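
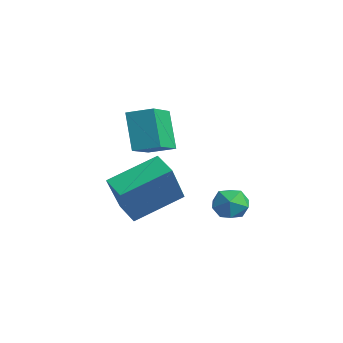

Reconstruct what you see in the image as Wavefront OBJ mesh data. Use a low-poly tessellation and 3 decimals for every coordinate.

v 1.643 3.538 -1.129
v 2.298 3.179 -1.137
v 1.062 2.481 -1.183
v 1.717 2.122 -1.191
v 1.493 2.476 -0.573
v 1.852 3.13 -0.54
v 1.508 2.53 -1.78
v 1.867 3.184 -1.747
v 2.214 2.556 -1.54
v 2.205 2.523 -0.794
v 1.155 3.137 -1.526
v 1.146 3.104 -0.78
v -0.571 0.867 0.767
v -1.348 0.99 2.228
v 0.063 1.603 1.042
v -0.715 1.727 2.503
v 0.375 -0.167 1.357
v -0.403 -0.043 2.818
v 1.008 0.57 1.632
v 0.231 0.693 3.093
v -1.754 0.332 -2.154
v -1.62 2.191 -1.276
v -0.857 0.445 -2.531
v -0.723 2.304 -1.654
v -0.917 -0.544 -0.426
v -0.783 1.315 0.451
v -0.02 -0.431 -0.804
v 0.114 1.428 0.074
f 1 12 6
f 1 6 2
f 1 2 8
f 1 8 11
f 1 11 12
f 2 6 10
f 6 12 5
f 12 11 3
f 11 8 7
f 8 2 9
f 4 10 5
f 4 5 3
f 4 3 7
f 4 7 9
f 4 9 10
f 5 10 6
f 3 5 12
f 7 3 11
f 9 7 8
f 10 9 2
f 14 16 13
f 17 14 13
f 13 16 15
f 15 17 13
f 14 20 16
f 18 14 17
f 18 20 14
f 16 20 15
f 19 17 15
f 15 20 19
f 19 18 17
f 20 18 19
f 22 24 21
f 25 22 21
f 21 24 23
f 23 25 21
f 22 28 24
f 26 22 25
f 26 28 22
f 24 28 23
f 27 25 23
f 23 28 27
f 27 26 25
f 28 26 27



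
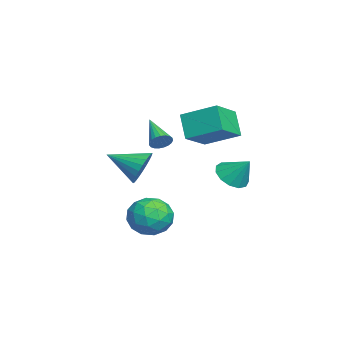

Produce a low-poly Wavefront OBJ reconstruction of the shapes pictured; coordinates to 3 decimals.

v 1.233 -0.709 1.88
v 1.561 -0.924 2.251
v -0.133 -1.271 2.76
v 1.528 -0.718 2.332
v 1.444 -0.509 2.335
v 1.324 -0.336 2.259
v 1.188 -0.226 2.117
v 1.06 -0.201 1.935
v 0.962 -0.263 1.743
v 0.91 -0.402 1.574
v 0.915 -0.595 1.459
v 0.974 -0.807 1.416
v 1.079 -1.002 1.453
v 1.21 -1.147 1.564
v 1.345 -1.216 1.73
v 1.461 -1.197 1.921
v 1.537 -1.094 2.106
v -3.651 -1.767 -1.43
v -3.188 -2.192 -2.22
v -3.969 -3.453 -0.71
v -2.886 -2.143 -1.972
v -2.701 -2.036 -1.641
v -2.66 -1.889 -1.277
v -2.771 -1.723 -0.937
v -3.015 -1.564 -0.672
v -3.356 -1.436 -0.523
v -3.742 -1.358 -0.511
v -4.115 -1.342 -0.639
v -4.416 -1.392 -0.888
v -4.602 -1.498 -1.219
v -4.642 -1.646 -1.582
v -4.532 -1.812 -1.922
v -4.288 -1.971 -2.187
v -3.946 -2.099 -2.337
v -3.56 -2.177 -2.349
v -0.113 -0.552 -3.983
v 0.574 -1.303 -3.456
v -1.574 -1.257 -3.084
v -0.887 -2.008 -2.557
v -0.819 -0.893 -2.302
v 0.083 -0.457 -2.858
v -1.083 -2.103 -3.682
v -0.181 -1.667 -4.238
v -0.026 -2.262 -3.27
v 0.137 -1.514 -2.417
v -1.137 -1.046 -4.123
v -0.974 -0.298 -3.27
v 0.359 -0.865 -3.798
v -1.359 -1.695 -2.742
v -1.319 -1.039 -2.592
v -0.915 -1.48 -2.282
v 0.07 -0.368 -3.447
v 0.474 -0.81 -3.137
v -0.345 -0.569 -2.459
v -1.474 -1.75 -3.403
v -1.07 -2.192 -3.093
v -0.085 -1.08 -4.258
v 0.319 -1.521 -3.948
v -0.655 -1.991 -4.081
v 0.41 -1.87 -3.379
v -0.449 -2.285 -2.851
v -0.564 -2.341 -3.512
v -0.034 -2.084 -3.839
v 0.506 -1.431 -2.878
v -0.353 -1.845 -2.35
v -0.313 -1.19 -2.2
v 0.217 -0.933 -2.526
v 0.153 -1.994 -2.769
v -0.647 -0.715 -4.19
v -1.506 -1.129 -3.662
v -1.217 -1.627 -4.014
v -0.687 -1.37 -4.34
v -0.551 -0.275 -3.689
v -1.41 -0.69 -3.161
v -0.966 -0.476 -2.701
v -0.436 -0.219 -3.028
v -1.153 -0.566 -3.771
v -2.71 1.097 0.425
v -3.554 0.832 1.611
v -2.167 2.742 1.179
v -3.01 2.477 2.366
v -1.31 0.263 1.234
v -2.153 -0.002 2.421
v -0.766 1.908 1.989
v -1.61 1.643 3.175
v -1.538 2.347 -1.059
v -0.884 2.652 -1.614
v -1.022 3.133 -0.021
v -1.278 2.976 -1.664
v -1.755 3.1 -1.521
v -2.162 2.986 -1.232
v -2.372 2.668 -0.888
v -2.316 2.249 -0.598
v -2.013 1.861 -0.455
v -1.56 1.627 -0.503
v -1.099 1.622 -0.728
v -0.777 1.847 -1.058
v -0.697 2.231 -1.388
f 2 1 4
f 2 4 3
f 4 1 5
f 4 5 3
f 5 1 6
f 5 6 3
f 6 1 7
f 6 7 3
f 7 1 8
f 7 8 3
f 8 1 9
f 8 9 3
f 9 1 10
f 9 10 3
f 10 1 11
f 10 11 3
f 11 1 12
f 11 12 3
f 12 1 13
f 12 13 3
f 13 1 14
f 13 14 3
f 14 1 15
f 14 15 3
f 15 1 16
f 15 16 3
f 16 1 17
f 16 17 3
f 17 1 2
f 17 2 3
f 19 18 21
f 19 21 20
f 21 18 22
f 21 22 20
f 22 18 23
f 22 23 20
f 23 18 24
f 23 24 20
f 24 18 25
f 24 25 20
f 25 18 26
f 25 26 20
f 26 18 27
f 26 27 20
f 27 18 28
f 27 28 20
f 28 18 29
f 28 29 20
f 29 18 30
f 29 30 20
f 30 18 31
f 30 31 20
f 31 18 32
f 31 32 20
f 32 18 33
f 32 33 20
f 33 18 34
f 33 34 20
f 34 18 35
f 34 35 20
f 35 18 19
f 35 19 20
f 36 73 52
f 73 47 76
f 52 76 41
f 73 76 52
f 36 52 48
f 52 41 53
f 48 53 37
f 52 53 48
f 36 48 57
f 48 37 58
f 57 58 43
f 48 58 57
f 36 57 69
f 57 43 72
f 69 72 46
f 57 72 69
f 36 69 73
f 69 46 77
f 73 77 47
f 69 77 73
f 37 53 64
f 53 41 67
f 64 67 45
f 53 67 64
f 41 76 54
f 76 47 75
f 54 75 40
f 76 75 54
f 47 77 74
f 77 46 70
f 74 70 38
f 77 70 74
f 46 72 71
f 72 43 59
f 71 59 42
f 72 59 71
f 43 58 63
f 58 37 60
f 63 60 44
f 58 60 63
f 39 65 51
f 65 45 66
f 51 66 40
f 65 66 51
f 39 51 49
f 51 40 50
f 49 50 38
f 51 50 49
f 39 49 56
f 49 38 55
f 56 55 42
f 49 55 56
f 39 56 61
f 56 42 62
f 61 62 44
f 56 62 61
f 39 61 65
f 61 44 68
f 65 68 45
f 61 68 65
f 40 66 54
f 66 45 67
f 54 67 41
f 66 67 54
f 38 50 74
f 50 40 75
f 74 75 47
f 50 75 74
f 42 55 71
f 55 38 70
f 71 70 46
f 55 70 71
f 44 62 63
f 62 42 59
f 63 59 43
f 62 59 63
f 45 68 64
f 68 44 60
f 64 60 37
f 68 60 64
f 79 81 78
f 82 79 78
f 78 81 80
f 80 82 78
f 79 85 81
f 83 79 82
f 83 85 79
f 81 85 80
f 84 82 80
f 80 85 84
f 84 83 82
f 85 83 84
f 87 86 89
f 87 89 88
f 89 86 90
f 89 90 88
f 90 86 91
f 90 91 88
f 91 86 92
f 91 92 88
f 92 86 93
f 92 93 88
f 93 86 94
f 93 94 88
f 94 86 95
f 94 95 88
f 95 86 96
f 95 96 88
f 96 86 97
f 96 97 88
f 97 86 98
f 97 98 88
f 98 86 87
f 98 87 88



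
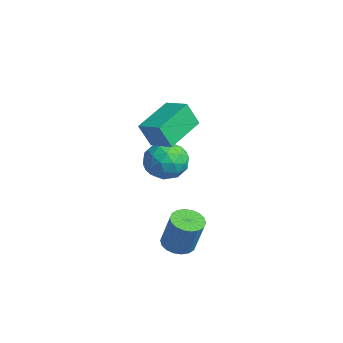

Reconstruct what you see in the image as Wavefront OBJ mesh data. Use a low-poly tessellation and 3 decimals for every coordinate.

v -0.696 -0.22 1.072
v -0.815 -0.721 2.222
v -1.648 1.384 1.673
v -1.767 0.883 2.823
v 0.347 0.277 1.397
v 0.228 -0.224 2.547
v -0.605 1.881 1.998
v -0.724 1.38 3.148
v 1.809 -0.035 -3.4
v 2.319 0.447 -3.636
v 2.9 0.637 -1.996
v 2.391 0.155 -1.76
v 2.061 0.64 -3.567
v 2.642 0.83 -1.928
v 1.754 0.7 -3.465
v 2.335 0.89 -1.826
v 1.457 0.614 -3.35
v 2.038 0.804 -1.711
v 1.231 0.399 -3.245
v 1.812 0.589 -1.605
v 1.119 0.099 -3.171
v 1.7 0.289 -1.531
v 1.144 -0.228 -3.142
v 1.725 -0.038 -1.502
v 1.3 -0.517 -3.164
v 1.881 -0.327 -1.524
v 1.558 -0.71 -3.232
v 2.139 -0.52 -1.593
v 1.865 -0.77 -3.334
v 2.446 -0.58 -1.695
v 2.162 -0.684 -3.449
v 2.743 -0.494 -1.81
v 2.388 -0.469 -3.555
v 2.969 -0.279 -1.915
v 2.5 -0.169 -3.629
v 3.081 0.021 -1.989
v 2.475 0.158 -3.658
v 3.056 0.348 -2.018
v -3.63 1.828 -1.658
v -2.618 2.013 -1.961
v -3.082 0.567 -0.599
v -2.07 0.752 -0.902
v -2.594 1.477 -0.31
v -2.933 2.256 -0.965
v -2.767 0.324 -1.595
v -3.106 1.103 -2.25
v -2.085 1.083 -1.922
v -1.978 1.796 -1.128
v -3.722 0.784 -1.432
v -3.615 1.497 -0.638
v -3.172 2.032 -1.902
v -2.528 0.548 -0.658
v -2.836 0.975 -0.31
v -2.241 1.083 -0.488
v -3.357 2.174 -1.317
v -2.762 2.283 -1.495
v -2.748 1.968 -0.525
v -2.938 0.297 -1.065
v -2.343 0.406 -1.243
v -3.459 1.497 -2.072
v -2.864 1.605 -2.25
v -2.952 0.612 -2.035
v -2.264 1.594 -2.057
v -1.942 0.852 -1.435
v -2.352 0.601 -1.843
v -2.55 1.059 -2.227
v -2.201 2.013 -1.59
v -1.879 1.271 -0.968
v -2.187 1.697 -0.621
v -2.386 2.156 -1.005
v -1.887 1.466 -1.568
v -3.821 1.309 -1.592
v -3.499 0.567 -0.97
v -3.314 0.424 -1.555
v -3.513 0.883 -1.939
v -3.758 1.728 -1.125
v -3.436 0.986 -0.503
v -3.15 1.521 -0.333
v -3.348 1.979 -0.717
v -3.813 1.114 -0.992
f 2 4 1
f 5 2 1
f 1 4 3
f 3 5 1
f 2 8 4
f 6 2 5
f 6 8 2
f 4 8 3
f 7 5 3
f 3 8 7
f 7 6 5
f 8 6 7
f 10 9 13
f 10 13 11
f 11 13 14
f 11 14 12
f 13 9 15
f 13 15 14
f 14 15 16
f 14 16 12
f 15 9 17
f 15 17 16
f 16 17 18
f 16 18 12
f 17 9 19
f 17 19 18
f 18 19 20
f 18 20 12
f 19 9 21
f 19 21 20
f 20 21 22
f 20 22 12
f 21 9 23
f 21 23 22
f 22 23 24
f 22 24 12
f 23 9 25
f 23 25 24
f 24 25 26
f 24 26 12
f 25 9 27
f 25 27 26
f 26 27 28
f 26 28 12
f 27 9 29
f 27 29 28
f 28 29 30
f 28 30 12
f 29 9 31
f 29 31 30
f 30 31 32
f 30 32 12
f 31 9 33
f 31 33 32
f 32 33 34
f 32 34 12
f 33 9 35
f 33 35 34
f 34 35 36
f 34 36 12
f 35 9 37
f 35 37 36
f 36 37 38
f 36 38 12
f 37 9 10
f 37 10 38
f 38 10 11
f 38 11 12
f 39 76 55
f 76 50 79
f 55 79 44
f 76 79 55
f 39 55 51
f 55 44 56
f 51 56 40
f 55 56 51
f 39 51 60
f 51 40 61
f 60 61 46
f 51 61 60
f 39 60 72
f 60 46 75
f 72 75 49
f 60 75 72
f 39 72 76
f 72 49 80
f 76 80 50
f 72 80 76
f 40 56 67
f 56 44 70
f 67 70 48
f 56 70 67
f 44 79 57
f 79 50 78
f 57 78 43
f 79 78 57
f 50 80 77
f 80 49 73
f 77 73 41
f 80 73 77
f 49 75 74
f 75 46 62
f 74 62 45
f 75 62 74
f 46 61 66
f 61 40 63
f 66 63 47
f 61 63 66
f 42 68 54
f 68 48 69
f 54 69 43
f 68 69 54
f 42 54 52
f 54 43 53
f 52 53 41
f 54 53 52
f 42 52 59
f 52 41 58
f 59 58 45
f 52 58 59
f 42 59 64
f 59 45 65
f 64 65 47
f 59 65 64
f 42 64 68
f 64 47 71
f 68 71 48
f 64 71 68
f 43 69 57
f 69 48 70
f 57 70 44
f 69 70 57
f 41 53 77
f 53 43 78
f 77 78 50
f 53 78 77
f 45 58 74
f 58 41 73
f 74 73 49
f 58 73 74
f 47 65 66
f 65 45 62
f 66 62 46
f 65 62 66
f 48 71 67
f 71 47 63
f 67 63 40
f 71 63 67



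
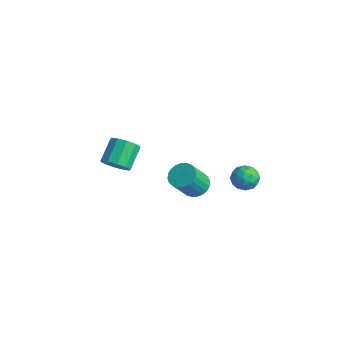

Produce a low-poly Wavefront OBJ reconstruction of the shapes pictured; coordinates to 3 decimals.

v 3.173 1.952 2.783
v 3.574 1.327 2.434
v 2.446 1.093 3.486
v 2.847 0.468 3.137
v 3.236 0.961 3.664
v 3.685 1.492 3.229
v 2.335 0.928 2.691
v 2.784 1.459 2.256
v 3.055 0.694 2.377
v 3.613 0.715 2.978
v 2.407 1.705 2.942
v 2.965 1.726 3.543
v 3.437 1.715 2.547
v 2.583 0.705 3.373
v 2.812 0.995 3.683
v 3.047 0.628 3.478
v 3.503 1.812 3.014
v 3.738 1.445 2.809
v 3.54 1.23 3.532
v 2.282 0.975 3.111
v 2.517 0.608 2.906
v 2.973 1.792 2.442
v 3.208 1.425 2.237
v 2.48 1.19 2.388
v 3.368 0.976 2.308
v 2.941 0.471 2.721
v 2.64 0.741 2.459
v 2.904 1.053 2.203
v 3.695 0.988 2.661
v 3.268 0.483 3.075
v 3.497 0.773 3.384
v 3.761 1.085 3.129
v 3.391 0.616 2.628
v 2.752 1.937 2.845
v 2.325 1.432 3.259
v 2.259 1.335 2.791
v 2.523 1.647 2.536
v 3.079 1.949 3.199
v 2.652 1.444 3.612
v 3.116 1.367 3.717
v 3.38 1.679 3.461
v 2.629 1.804 3.292
v 1.226 -0.616 2.043
v 2.028 -0.499 2.043
v 2.175 -1.507 3.417
v 1.374 -1.624 3.417
v 1.931 -0.262 2.228
v 2.078 -1.269 3.601
v 1.727 -0.078 2.384
v 1.874 -1.086 3.758
v 1.446 0.024 2.489
v 1.593 -0.984 3.863
v 1.132 0.028 2.526
v 1.28 -0.98 3.899
v 0.833 -0.066 2.489
v 0.98 -1.074 3.863
v 0.593 -0.244 2.384
v 0.74 -1.251 3.758
v 0.45 -0.478 2.228
v 0.597 -1.486 3.601
v 0.425 -0.733 2.043
v 0.572 -1.741 3.417
v 0.522 -0.971 1.859
v 0.669 -1.978 3.232
v 0.726 -1.154 1.702
v 0.873 -2.162 3.076
v 1.007 -1.256 1.597
v 1.154 -2.264 2.971
v 1.32 -1.26 1.561
v 1.468 -2.268 2.934
v 1.62 -1.166 1.597
v 1.767 -2.174 2.971
v 1.86 -0.989 1.702
v 2.007 -1.996 3.076
v 2.003 -0.754 1.859
v 2.15 -1.762 3.232
v -3.649 -2.431 1.157
v -2.852 -2.285 1.5
v -3.473 -1.203 2.485
v -4.271 -1.349 2.143
v -2.92 -1.944 1.082
v -3.542 -0.862 2.067
v -3.267 -1.789 0.693
v -3.888 -0.707 1.678
v -3.76 -1.879 0.481
v -4.381 -0.797 1.466
v -4.21 -2.18 0.528
v -4.832 -1.098 1.513
v -4.447 -2.577 0.815
v -5.068 -1.495 1.8
v -4.378 -2.918 1.233
v -5 -1.836 2.218
v -4.032 -3.073 1.622
v -4.653 -1.991 2.607
v -3.539 -2.983 1.834
v -4.16 -1.901 2.819
v -3.088 -2.682 1.787
v -3.71 -1.6 2.772
f 1 38 17
f 38 12 41
f 17 41 6
f 38 41 17
f 1 17 13
f 17 6 18
f 13 18 2
f 17 18 13
f 1 13 22
f 13 2 23
f 22 23 8
f 13 23 22
f 1 22 34
f 22 8 37
f 34 37 11
f 22 37 34
f 1 34 38
f 34 11 42
f 38 42 12
f 34 42 38
f 2 18 29
f 18 6 32
f 29 32 10
f 18 32 29
f 6 41 19
f 41 12 40
f 19 40 5
f 41 40 19
f 12 42 39
f 42 11 35
f 39 35 3
f 42 35 39
f 11 37 36
f 37 8 24
f 36 24 7
f 37 24 36
f 8 23 28
f 23 2 25
f 28 25 9
f 23 25 28
f 4 30 16
f 30 10 31
f 16 31 5
f 30 31 16
f 4 16 14
f 16 5 15
f 14 15 3
f 16 15 14
f 4 14 21
f 14 3 20
f 21 20 7
f 14 20 21
f 4 21 26
f 21 7 27
f 26 27 9
f 21 27 26
f 4 26 30
f 26 9 33
f 30 33 10
f 26 33 30
f 5 31 19
f 31 10 32
f 19 32 6
f 31 32 19
f 3 15 39
f 15 5 40
f 39 40 12
f 15 40 39
f 7 20 36
f 20 3 35
f 36 35 11
f 20 35 36
f 9 27 28
f 27 7 24
f 28 24 8
f 27 24 28
f 10 33 29
f 33 9 25
f 29 25 2
f 33 25 29
f 44 43 47
f 44 47 45
f 45 47 48
f 45 48 46
f 47 43 49
f 47 49 48
f 48 49 50
f 48 50 46
f 49 43 51
f 49 51 50
f 50 51 52
f 50 52 46
f 51 43 53
f 51 53 52
f 52 53 54
f 52 54 46
f 53 43 55
f 53 55 54
f 54 55 56
f 54 56 46
f 55 43 57
f 55 57 56
f 56 57 58
f 56 58 46
f 57 43 59
f 57 59 58
f 58 59 60
f 58 60 46
f 59 43 61
f 59 61 60
f 60 61 62
f 60 62 46
f 61 43 63
f 61 63 62
f 62 63 64
f 62 64 46
f 63 43 65
f 63 65 64
f 64 65 66
f 64 66 46
f 65 43 67
f 65 67 66
f 66 67 68
f 66 68 46
f 67 43 69
f 67 69 68
f 68 69 70
f 68 70 46
f 69 43 71
f 69 71 70
f 70 71 72
f 70 72 46
f 71 43 73
f 71 73 72
f 72 73 74
f 72 74 46
f 73 43 75
f 73 75 74
f 74 75 76
f 74 76 46
f 75 43 44
f 75 44 76
f 76 44 45
f 76 45 46
f 78 77 81
f 78 81 79
f 79 81 82
f 79 82 80
f 81 77 83
f 81 83 82
f 82 83 84
f 82 84 80
f 83 77 85
f 83 85 84
f 84 85 86
f 84 86 80
f 85 77 87
f 85 87 86
f 86 87 88
f 86 88 80
f 87 77 89
f 87 89 88
f 88 89 90
f 88 90 80
f 89 77 91
f 89 91 90
f 90 91 92
f 90 92 80
f 91 77 93
f 91 93 92
f 92 93 94
f 92 94 80
f 93 77 95
f 93 95 94
f 94 95 96
f 94 96 80
f 95 77 97
f 95 97 96
f 96 97 98
f 96 98 80
f 97 77 78
f 97 78 98
f 98 78 79
f 98 79 80



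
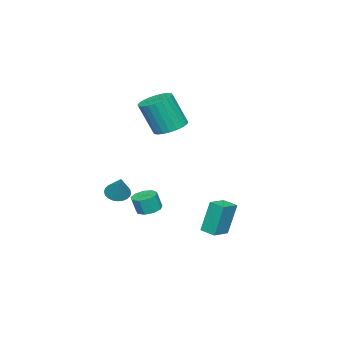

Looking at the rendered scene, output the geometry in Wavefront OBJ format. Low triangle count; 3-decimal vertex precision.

v -1.095 -3.072 -4.32
v -0.653 -2.516 -4.304
v -0.444 -2.712 -3.304
v -0.885 -3.268 -3.32
v -1.102 -2.376 -4.182
v -0.893 -2.571 -3.182
v -1.547 -2.561 -4.125
v -1.338 -2.757 -3.125
v -1.781 -2.986 -4.159
v -1.572 -3.181 -3.16
v -1.693 -3.451 -4.269
v -1.484 -3.646 -3.269
v -1.325 -3.739 -4.402
v -1.116 -3.934 -3.402
v -0.85 -3.715 -4.497
v -0.64 -3.91 -3.497
v -0.489 -3.39 -4.509
v -0.279 -3.586 -3.509
v -0.411 -2.917 -4.433
v -0.202 -3.112 -3.433
v 0.316 1.585 -4.106
v -0.03 1.912 -2.256
v 0.441 2.436 -4.233
v 0.095 2.763 -2.384
v 1.425 1.457 -3.876
v 1.079 1.784 -2.027
v 1.55 2.308 -4.004
v 1.204 2.635 -2.154
v -1.51 -2.022 1.554
v -0.607 -2.228 1.3
v -0.228 -2.925 3.212
v -1.13 -2.718 3.466
v -0.57 -1.876 1.421
v -0.191 -2.572 3.333
v -0.676 -1.546 1.562
v -0.297 -2.242 3.474
v -0.909 -1.288 1.702
v -0.53 -1.984 3.614
v -1.233 -1.142 1.82
v -0.854 -1.838 3.732
v -1.6 -1.13 1.897
v -1.22 -1.826 3.809
v -1.952 -1.254 1.921
v -1.573 -1.95 3.834
v -2.238 -1.494 1.89
v -1.858 -2.19 3.803
v -2.412 -1.815 1.808
v -2.033 -2.512 3.72
v -2.449 -2.168 1.687
v -2.07 -2.864 3.599
v -2.343 -2.498 1.546
v -1.964 -3.194 3.458
v -2.11 -2.756 1.406
v -1.731 -3.452 3.318
v -1.786 -2.902 1.288
v -1.407 -3.598 3.2
v -1.42 -2.914 1.211
v -1.04 -3.61 3.123
v -1.067 -2.79 1.186
v -0.688 -3.486 3.099
v -0.782 -2.55 1.217
v -0.402 -3.246 3.13
v 2.481 -2.684 -1.79
v 2.937 -2.393 -2.185
v 3.159 -2.036 -0.53
v 2.751 -2.21 -2.179
v 2.523 -2.099 -2.113
v 2.289 -2.077 -1.999
v 2.085 -2.148 -1.852
v 1.94 -2.3 -1.696
v 1.878 -2.511 -1.554
v 1.908 -2.748 -1.448
v 2.025 -2.975 -1.394
v 2.212 -3.158 -1.4
v 2.439 -3.269 -1.466
v 2.673 -3.291 -1.58
v 2.878 -3.22 -1.727
v 3.022 -3.068 -1.883
v 3.084 -2.858 -2.025
v 3.054 -2.62 -2.131
f 2 1 5
f 2 5 3
f 3 5 6
f 3 6 4
f 5 1 7
f 5 7 6
f 6 7 8
f 6 8 4
f 7 1 9
f 7 9 8
f 8 9 10
f 8 10 4
f 9 1 11
f 9 11 10
f 10 11 12
f 10 12 4
f 11 1 13
f 11 13 12
f 12 13 14
f 12 14 4
f 13 1 15
f 13 15 14
f 14 15 16
f 14 16 4
f 15 1 17
f 15 17 16
f 16 17 18
f 16 18 4
f 17 1 19
f 17 19 18
f 18 19 20
f 18 20 4
f 19 1 2
f 19 2 20
f 20 2 3
f 20 3 4
f 22 24 21
f 25 22 21
f 21 24 23
f 23 25 21
f 22 28 24
f 26 22 25
f 26 28 22
f 24 28 23
f 27 25 23
f 23 28 27
f 27 26 25
f 28 26 27
f 30 29 33
f 30 33 31
f 31 33 34
f 31 34 32
f 33 29 35
f 33 35 34
f 34 35 36
f 34 36 32
f 35 29 37
f 35 37 36
f 36 37 38
f 36 38 32
f 37 29 39
f 37 39 38
f 38 39 40
f 38 40 32
f 39 29 41
f 39 41 40
f 40 41 42
f 40 42 32
f 41 29 43
f 41 43 42
f 42 43 44
f 42 44 32
f 43 29 45
f 43 45 44
f 44 45 46
f 44 46 32
f 45 29 47
f 45 47 46
f 46 47 48
f 46 48 32
f 47 29 49
f 47 49 48
f 48 49 50
f 48 50 32
f 49 29 51
f 49 51 50
f 50 51 52
f 50 52 32
f 51 29 53
f 51 53 52
f 52 53 54
f 52 54 32
f 53 29 55
f 53 55 54
f 54 55 56
f 54 56 32
f 55 29 57
f 55 57 56
f 56 57 58
f 56 58 32
f 57 29 59
f 57 59 58
f 58 59 60
f 58 60 32
f 59 29 61
f 59 61 60
f 60 61 62
f 60 62 32
f 61 29 30
f 61 30 62
f 62 30 31
f 62 31 32
f 64 63 66
f 64 66 65
f 66 63 67
f 66 67 65
f 67 63 68
f 67 68 65
f 68 63 69
f 68 69 65
f 69 63 70
f 69 70 65
f 70 63 71
f 70 71 65
f 71 63 72
f 71 72 65
f 72 63 73
f 72 73 65
f 73 63 74
f 73 74 65
f 74 63 75
f 74 75 65
f 75 63 76
f 75 76 65
f 76 63 77
f 76 77 65
f 77 63 78
f 77 78 65
f 78 63 79
f 78 79 65
f 79 63 80
f 79 80 65
f 80 63 64
f 80 64 65



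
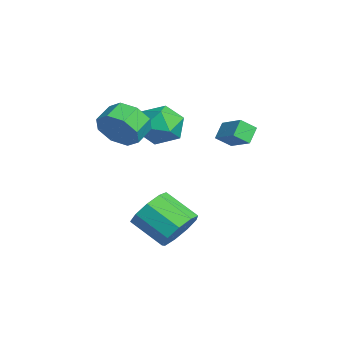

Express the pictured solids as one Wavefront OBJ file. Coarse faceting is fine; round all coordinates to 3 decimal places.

v 2.497 1.886 -0.467
v 2.552 1.198 0.063
v 1.958 2.299 0.124
v 2.013 1.611 0.653
v 3.527 2.409 0.107
v 3.582 1.721 0.636
v 2.988 2.822 0.697
v 3.043 2.134 1.227
v 1.595 -2.648 0.382
v 2.231 -2.471 1.198
v 1.542 -1.816 1.594
v 0.905 -1.992 0.778
v 2.364 -1.964 0.589
v 1.675 -1.309 0.985
v 2.046 -1.857 -0.141
v 1.357 -1.202 0.255
v 1.463 -2.213 -0.565
v 0.774 -1.558 -0.169
v 0.958 -2.824 -0.434
v 0.269 -2.169 -0.038
v 0.825 -3.331 0.175
v 0.136 -2.676 0.571
v 1.143 -3.438 0.905
v 0.454 -2.783 1.301
v 1.726 -3.082 1.329
v 1.037 -2.427 1.725
v 0.463 0.167 -0.798
v 1.138 -0.394 -0.06
v -0.998 -0.806 -0.2
v -0.323 -1.367 0.538
v -0.548 -0.254 0.699
v 0.355 0.347 0.329
v -0.215 -1.547 -0.589
v 0.688 -0.946 -0.959
v 0.719 -1.453 0.069
v 0.513 -0.654 0.864
v -0.373 -0.546 -1.124
v -0.579 0.253 -0.329
v 4.241 -0.568 -4.267
v 4.671 -0.206 -3.368
v 3.649 -1.31 -2.435
v 3.219 -1.672 -3.333
v 4.087 0.188 -3.54
v 3.065 -0.915 -2.607
v 3.576 0.229 -4.053
v 2.554 -0.875 -3.119
v 3.376 -0.104 -4.665
v 2.354 -1.207 -3.732
v 3.58 -0.654 -5.091
v 2.558 -1.757 -4.158
v 4.094 -1.164 -5.131
v 3.072 -2.267 -4.198
v 4.677 -1.395 -4.767
v 3.655 -2.498 -3.834
v 5.055 -1.24 -4.169
v 4.033 -2.343 -3.235
v 5.053 -0.77 -3.616
v 4.031 -1.874 -2.683
f 2 4 1
f 5 2 1
f 1 4 3
f 3 5 1
f 2 8 4
f 6 2 5
f 6 8 2
f 4 8 3
f 7 5 3
f 3 8 7
f 7 6 5
f 8 6 7
f 10 9 13
f 10 13 11
f 11 13 14
f 11 14 12
f 13 9 15
f 13 15 14
f 14 15 16
f 14 16 12
f 15 9 17
f 15 17 16
f 16 17 18
f 16 18 12
f 17 9 19
f 17 19 18
f 18 19 20
f 18 20 12
f 19 9 21
f 19 21 20
f 20 21 22
f 20 22 12
f 21 9 23
f 21 23 22
f 22 23 24
f 22 24 12
f 23 9 25
f 23 25 24
f 24 25 26
f 24 26 12
f 25 9 10
f 25 10 26
f 26 10 11
f 26 11 12
f 27 38 32
f 27 32 28
f 27 28 34
f 27 34 37
f 27 37 38
f 28 32 36
f 32 38 31
f 38 37 29
f 37 34 33
f 34 28 35
f 30 36 31
f 30 31 29
f 30 29 33
f 30 33 35
f 30 35 36
f 31 36 32
f 29 31 38
f 33 29 37
f 35 33 34
f 36 35 28
f 40 39 43
f 40 43 41
f 41 43 44
f 41 44 42
f 43 39 45
f 43 45 44
f 44 45 46
f 44 46 42
f 45 39 47
f 45 47 46
f 46 47 48
f 46 48 42
f 47 39 49
f 47 49 48
f 48 49 50
f 48 50 42
f 49 39 51
f 49 51 50
f 50 51 52
f 50 52 42
f 51 39 53
f 51 53 52
f 52 53 54
f 52 54 42
f 53 39 55
f 53 55 54
f 54 55 56
f 54 56 42
f 55 39 57
f 55 57 56
f 56 57 58
f 56 58 42
f 57 39 40
f 57 40 58
f 58 40 41
f 58 41 42



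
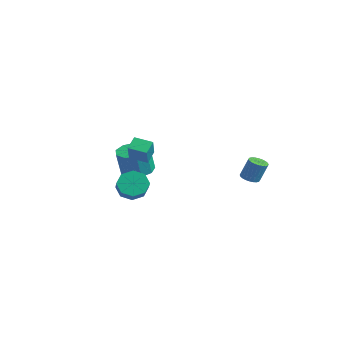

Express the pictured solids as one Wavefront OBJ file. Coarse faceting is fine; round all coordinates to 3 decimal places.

v -1.885 -2.628 -3.883
v -1.452 -2.849 -4.711
v 0.018 -3.513 -3.765
v -0.415 -3.292 -2.937
v -1.292 -2.169 -4.482
v 0.178 -2.833 -3.537
v -1.479 -1.758 -3.903
v -0.009 -2.422 -2.957
v -1.904 -1.857 -3.312
v -0.434 -2.521 -2.366
v -2.318 -2.407 -3.055
v -0.848 -3.071 -2.109
v -2.478 -3.087 -3.283
v -1.008 -3.751 -2.338
v -2.291 -3.498 -3.863
v -0.821 -4.162 -2.917
v -1.866 -3.399 -4.454
v -0.396 -4.063 -3.508
v 3.677 1.988 -2.045
v 3.97 2.468 -2.255
v 4.296 2.832 -0.964
v 4.003 2.352 -0.755
v 3.755 2.555 -2.225
v 4.08 2.919 -0.934
v 3.528 2.556 -2.168
v 3.853 2.92 -0.877
v 3.324 2.47 -2.092
v 3.649 2.834 -0.801
v 3.173 2.311 -2.009
v 3.498 2.675 -0.719
v 3.099 2.103 -1.932
v 3.425 2.467 -0.641
v 3.114 1.877 -1.872
v 3.439 2.241 -0.581
v 3.214 1.668 -1.838
v 3.539 2.032 -0.548
v 3.384 1.508 -1.836
v 3.71 1.872 -0.545
v 3.6 1.421 -1.866
v 3.925 1.785 -0.575
v 3.827 1.42 -1.923
v 4.152 1.784 -0.632
v 4.031 1.506 -1.999
v 4.356 1.87 -0.708
v 4.182 1.665 -2.081
v 4.507 2.029 -0.791
v 4.255 1.873 -2.159
v 4.581 2.237 -0.868
v 4.241 2.099 -2.219
v 4.566 2.463 -0.928
v 4.141 2.308 -2.252
v 4.466 2.672 -0.962
v -0.977 -3.258 -1.113
v -0.141 -3.752 0.017
v -1.403 -2.631 -0.524
v -0.566 -3.124 0.606
v -0.174 -2.476 -1.366
v 0.663 -2.969 -0.236
v -0.599 -1.848 -0.777
v 0.237 -2.342 0.353
v -4.013 -1.191 -3.467
v -3.06 -0.749 -3.468
v -2.855 -1.186 -1.734
v -3.807 -1.629 -1.733
v -3.557 -0.262 -3.286
v -3.352 -0.7 -1.553
v -4.267 -0.211 -3.189
v -4.061 -0.649 -1.455
v -4.858 -0.618 -3.222
v -4.652 -1.056 -1.488
v -5.053 -1.293 -3.369
v -4.848 -1.731 -1.636
v -4.762 -1.921 -3.562
v -4.556 -2.358 -1.829
v -4.12 -2.207 -3.711
v -3.915 -2.645 -1.977
v -3.428 -2.018 -3.745
v -3.222 -2.455 -2.011
v -3.009 -1.442 -3.649
v -2.804 -1.88 -1.915
f 2 1 5
f 2 5 3
f 3 5 6
f 3 6 4
f 5 1 7
f 5 7 6
f 6 7 8
f 6 8 4
f 7 1 9
f 7 9 8
f 8 9 10
f 8 10 4
f 9 1 11
f 9 11 10
f 10 11 12
f 10 12 4
f 11 1 13
f 11 13 12
f 12 13 14
f 12 14 4
f 13 1 15
f 13 15 14
f 14 15 16
f 14 16 4
f 15 1 17
f 15 17 16
f 16 17 18
f 16 18 4
f 17 1 2
f 17 2 18
f 18 2 3
f 18 3 4
f 20 19 23
f 20 23 21
f 21 23 24
f 21 24 22
f 23 19 25
f 23 25 24
f 24 25 26
f 24 26 22
f 25 19 27
f 25 27 26
f 26 27 28
f 26 28 22
f 27 19 29
f 27 29 28
f 28 29 30
f 28 30 22
f 29 19 31
f 29 31 30
f 30 31 32
f 30 32 22
f 31 19 33
f 31 33 32
f 32 33 34
f 32 34 22
f 33 19 35
f 33 35 34
f 34 35 36
f 34 36 22
f 35 19 37
f 35 37 36
f 36 37 38
f 36 38 22
f 37 19 39
f 37 39 38
f 38 39 40
f 38 40 22
f 39 19 41
f 39 41 40
f 40 41 42
f 40 42 22
f 41 19 43
f 41 43 42
f 42 43 44
f 42 44 22
f 43 19 45
f 43 45 44
f 44 45 46
f 44 46 22
f 45 19 47
f 45 47 46
f 46 47 48
f 46 48 22
f 47 19 49
f 47 49 48
f 48 49 50
f 48 50 22
f 49 19 51
f 49 51 50
f 50 51 52
f 50 52 22
f 51 19 20
f 51 20 52
f 52 20 21
f 52 21 22
f 54 56 53
f 57 54 53
f 53 56 55
f 55 57 53
f 54 60 56
f 58 54 57
f 58 60 54
f 56 60 55
f 59 57 55
f 55 60 59
f 59 58 57
f 60 58 59
f 62 61 65
f 62 65 63
f 63 65 66
f 63 66 64
f 65 61 67
f 65 67 66
f 66 67 68
f 66 68 64
f 67 61 69
f 67 69 68
f 68 69 70
f 68 70 64
f 69 61 71
f 69 71 70
f 70 71 72
f 70 72 64
f 71 61 73
f 71 73 72
f 72 73 74
f 72 74 64
f 73 61 75
f 73 75 74
f 74 75 76
f 74 76 64
f 75 61 77
f 75 77 76
f 76 77 78
f 76 78 64
f 77 61 79
f 77 79 78
f 78 79 80
f 78 80 64
f 79 61 62
f 79 62 80
f 80 62 63
f 80 63 64



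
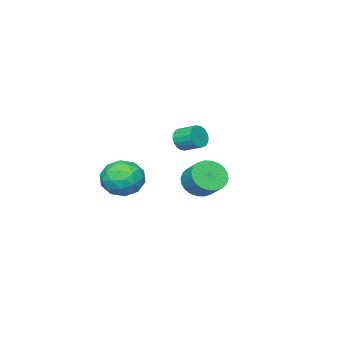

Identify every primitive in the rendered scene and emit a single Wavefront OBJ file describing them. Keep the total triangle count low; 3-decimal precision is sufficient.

v 2.564 0.095 -3.511
v 3.352 0.797 -3.795
v 3.788 -1.117 -3.105
v 4.576 -0.415 -3.389
v 3.975 -0.229 -2.495
v 3.219 0.52 -2.746
v 3.921 -0.84 -4.154
v 3.165 -0.091 -4.405
v 4.191 0.219 -4.193
v 4.225 0.597 -3.167
v 2.915 -0.917 -3.733
v 2.949 -0.539 -2.707
v 2.851 0.552 -3.689
v 4.289 -0.872 -3.211
v 3.936 -0.763 -2.686
v 4.4 -0.35 -2.853
v 2.772 0.389 -3.072
v 3.236 0.802 -3.239
v 3.602 0.199 -2.475
v 3.904 -1.122 -3.661
v 4.368 -0.709 -3.828
v 2.74 0.03 -4.047
v 3.204 0.443 -4.214
v 3.538 -0.519 -4.425
v 3.807 0.625 -4.09
v 4.527 -0.087 -3.851
v 4.142 -0.337 -4.301
v 3.697 0.103 -4.448
v 3.827 0.847 -3.487
v 4.547 0.135 -3.248
v 4.193 0.244 -2.722
v 3.749 0.684 -2.87
v 4.32 0.507 -3.72
v 2.593 -0.455 -3.652
v 3.313 -1.167 -3.413
v 3.391 -1.004 -4.03
v 2.947 -0.564 -4.178
v 2.613 -0.233 -3.049
v 3.333 -0.945 -2.81
v 3.443 -0.423 -2.452
v 2.998 0.017 -2.599
v 2.82 -0.827 -3.18
v -2.179 -2.03 -3.037
v -1.71 -2.145 -2.557
v -1.893 -1.164 -2.144
v -2.361 -1.05 -2.623
v -1.549 -2.021 -2.781
v -1.731 -1.04 -2.368
v -1.512 -1.898 -3.056
v -1.695 -0.917 -2.642
v -1.607 -1.802 -3.326
v -1.79 -0.821 -2.913
v -1.816 -1.751 -3.539
v -1.998 -0.77 -3.126
v -2.096 -1.755 -3.653
v -2.279 -0.774 -3.24
v -2.393 -1.814 -3.645
v -2.576 -0.833 -3.231
v -2.647 -1.916 -3.516
v -2.83 -0.935 -3.103
v -2.809 -2.04 -3.292
v -2.991 -1.059 -2.879
v -2.845 -2.163 -3.018
v -3.028 -1.182 -2.604
v -2.75 -2.259 -2.747
v -2.933 -1.278 -2.334
v -2.542 -2.31 -2.534
v -2.724 -1.329 -2.121
v -2.261 -2.306 -2.42
v -2.444 -1.325 -2.007
v -1.964 -2.247 -2.429
v -2.147 -1.266 -2.015
v 0.596 1.714 -3.98
v 1.101 2.078 -4.645
v 1.368 2.989 -3.944
v 0.864 2.626 -3.28
v 0.783 2.222 -4.712
v 1.051 3.133 -4.011
v 0.438 2.289 -4.668
v 0.705 3.201 -3.967
v 0.116 2.269 -4.518
v 0.383 3.18 -3.818
v -0.133 2.164 -4.287
v 0.135 3.076 -3.587
v -0.27 1.991 -4.01
v -0.003 2.902 -3.309
v -0.276 1.776 -3.727
v -0.008 2.687 -3.027
v -0.149 1.551 -3.484
v 0.119 2.462 -2.783
v 0.092 1.351 -3.316
v 0.359 2.262 -2.615
v 0.409 1.207 -3.249
v 0.677 2.118 -2.548
v 0.755 1.139 -3.293
v 1.022 2.051 -2.592
v 1.077 1.16 -3.442
v 1.344 2.071 -2.742
v 1.325 1.264 -3.673
v 1.593 2.176 -2.973
v 1.463 1.438 -3.951
v 1.73 2.349 -3.25
v 1.468 1.653 -4.233
v 1.736 2.564 -3.533
v 1.341 1.878 -4.477
v 1.609 2.789 -3.776
f 1 38 17
f 38 12 41
f 17 41 6
f 38 41 17
f 1 17 13
f 17 6 18
f 13 18 2
f 17 18 13
f 1 13 22
f 13 2 23
f 22 23 8
f 13 23 22
f 1 22 34
f 22 8 37
f 34 37 11
f 22 37 34
f 1 34 38
f 34 11 42
f 38 42 12
f 34 42 38
f 2 18 29
f 18 6 32
f 29 32 10
f 18 32 29
f 6 41 19
f 41 12 40
f 19 40 5
f 41 40 19
f 12 42 39
f 42 11 35
f 39 35 3
f 42 35 39
f 11 37 36
f 37 8 24
f 36 24 7
f 37 24 36
f 8 23 28
f 23 2 25
f 28 25 9
f 23 25 28
f 4 30 16
f 30 10 31
f 16 31 5
f 30 31 16
f 4 16 14
f 16 5 15
f 14 15 3
f 16 15 14
f 4 14 21
f 14 3 20
f 21 20 7
f 14 20 21
f 4 21 26
f 21 7 27
f 26 27 9
f 21 27 26
f 4 26 30
f 26 9 33
f 30 33 10
f 26 33 30
f 5 31 19
f 31 10 32
f 19 32 6
f 31 32 19
f 3 15 39
f 15 5 40
f 39 40 12
f 15 40 39
f 7 20 36
f 20 3 35
f 36 35 11
f 20 35 36
f 9 27 28
f 27 7 24
f 28 24 8
f 27 24 28
f 10 33 29
f 33 9 25
f 29 25 2
f 33 25 29
f 44 43 47
f 44 47 45
f 45 47 48
f 45 48 46
f 47 43 49
f 47 49 48
f 48 49 50
f 48 50 46
f 49 43 51
f 49 51 50
f 50 51 52
f 50 52 46
f 51 43 53
f 51 53 52
f 52 53 54
f 52 54 46
f 53 43 55
f 53 55 54
f 54 55 56
f 54 56 46
f 55 43 57
f 55 57 56
f 56 57 58
f 56 58 46
f 57 43 59
f 57 59 58
f 58 59 60
f 58 60 46
f 59 43 61
f 59 61 60
f 60 61 62
f 60 62 46
f 61 43 63
f 61 63 62
f 62 63 64
f 62 64 46
f 63 43 65
f 63 65 64
f 64 65 66
f 64 66 46
f 65 43 67
f 65 67 66
f 66 67 68
f 66 68 46
f 67 43 69
f 67 69 68
f 68 69 70
f 68 70 46
f 69 43 71
f 69 71 70
f 70 71 72
f 70 72 46
f 71 43 44
f 71 44 72
f 72 44 45
f 72 45 46
f 74 73 77
f 74 77 75
f 75 77 78
f 75 78 76
f 77 73 79
f 77 79 78
f 78 79 80
f 78 80 76
f 79 73 81
f 79 81 80
f 80 81 82
f 80 82 76
f 81 73 83
f 81 83 82
f 82 83 84
f 82 84 76
f 83 73 85
f 83 85 84
f 84 85 86
f 84 86 76
f 85 73 87
f 85 87 86
f 86 87 88
f 86 88 76
f 87 73 89
f 87 89 88
f 88 89 90
f 88 90 76
f 89 73 91
f 89 91 90
f 90 91 92
f 90 92 76
f 91 73 93
f 91 93 92
f 92 93 94
f 92 94 76
f 93 73 95
f 93 95 94
f 94 95 96
f 94 96 76
f 95 73 97
f 95 97 96
f 96 97 98
f 96 98 76
f 97 73 99
f 97 99 98
f 98 99 100
f 98 100 76
f 99 73 101
f 99 101 100
f 100 101 102
f 100 102 76
f 101 73 103
f 101 103 102
f 102 103 104
f 102 104 76
f 103 73 105
f 103 105 104
f 104 105 106
f 104 106 76
f 105 73 74
f 105 74 106
f 106 74 75
f 106 75 76



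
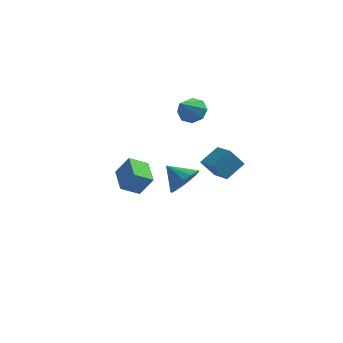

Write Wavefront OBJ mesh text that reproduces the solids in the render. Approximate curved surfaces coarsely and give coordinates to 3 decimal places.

v 1.091 -2.941 0.176
v 1.46 -3.44 1.048
v -0.031 -2.359 0.984
v 1.699 -2.988 1.055
v 1.8 -2.524 0.861
v 1.738 -2.156 0.51
v 1.528 -1.968 0.083
v 1.218 -2.003 -0.323
v 0.879 -2.252 -0.615
v 0.588 -2.659 -0.725
v 0.413 -3.131 -0.629
v 0.393 -3.559 -0.349
v 0.533 -3.845 0.052
v 0.801 -3.924 0.481
v 1.136 -3.778 0.841
v -2.331 2.722 -4.918
v -3.376 2.214 -4.229
v -2.896 4.343 -4.58
v -3.941 3.836 -3.891
v -1.519 2.744 -3.669
v -2.564 2.237 -2.98
v -2.084 4.366 -3.331
v -3.129 3.858 -2.642
v 0.803 2.105 2.755
v 1.671 1.98 3
v 0.257 0.835 4.045
v 1.361 2.485 3.366
v 0.724 2.767 3.374
v 0.134 2.662 3.02
v -0.065 2.23 2.511
v 0.245 1.725 2.145
v 0.882 1.442 2.137
v 1.472 1.548 2.491
v 2.802 -4.934 2.852
v 3.618 -4.071 3.555
v 2 -3.752 2.332
v 2.816 -2.889 3.035
v 3.564 -4.851 1.865
v 4.38 -3.988 2.568
v 2.762 -3.669 1.345
v 3.578 -2.806 2.048
f 2 1 4
f 2 4 3
f 4 1 5
f 4 5 3
f 5 1 6
f 5 6 3
f 6 1 7
f 6 7 3
f 7 1 8
f 7 8 3
f 8 1 9
f 8 9 3
f 9 1 10
f 9 10 3
f 10 1 11
f 10 11 3
f 11 1 12
f 11 12 3
f 12 1 13
f 12 13 3
f 13 1 14
f 13 14 3
f 14 1 15
f 14 15 3
f 15 1 2
f 15 2 3
f 17 19 16
f 20 17 16
f 16 19 18
f 18 20 16
f 17 23 19
f 21 17 20
f 21 23 17
f 19 23 18
f 22 20 18
f 18 23 22
f 22 21 20
f 23 21 22
f 25 24 27
f 25 27 26
f 27 24 28
f 27 28 26
f 28 24 29
f 28 29 26
f 29 24 30
f 29 30 26
f 30 24 31
f 30 31 26
f 31 24 32
f 31 32 26
f 32 24 33
f 32 33 26
f 33 24 25
f 33 25 26
f 35 37 34
f 38 35 34
f 34 37 36
f 36 38 34
f 35 41 37
f 39 35 38
f 39 41 35
f 37 41 36
f 40 38 36
f 36 41 40
f 40 39 38
f 41 39 40



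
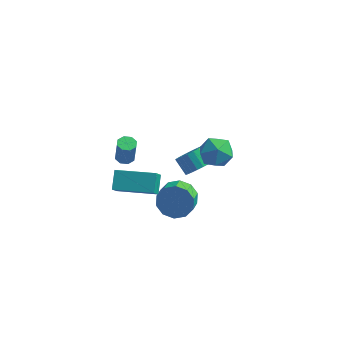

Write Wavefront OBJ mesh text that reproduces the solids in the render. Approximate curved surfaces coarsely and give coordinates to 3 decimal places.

v 2.89 -1.514 2.647
v 3.546 -1.251 2.003
v 3.994 -2.189 3.497
v 4.65 -1.926 2.853
v 4.222 -1.265 3.396
v 3.539 -0.848 2.871
v 4.001 -2.592 2.629
v 3.318 -2.175 2.104
v 4.233 -1.917 1.992
v 4.369 -1.097 2.465
v 3.171 -2.343 3.035
v 3.307 -1.523 3.508
v -1.524 -0.071 -1.147
v -1.208 -0.477 -1.223
v -1.041 -0.595 0.112
v -1.356 -0.189 0.187
v -1.012 -0.131 -1.217
v -0.845 -0.249 0.118
v -1.116 0.251 -1.17
v -0.948 0.132 0.165
v -1.458 0.444 -1.11
v -1.291 0.325 0.225
v -1.839 0.335 -1.072
v -1.672 0.217 0.263
v -2.035 -0.011 -1.078
v -1.868 -0.129 0.257
v -1.932 -0.392 -1.125
v -1.764 -0.511 0.21
v -1.589 -0.585 -1.185
v -1.422 -0.704 0.15
v 1.622 2.397 -3.476
v 2.137 2.227 -2.808
v 1.432 2.653 -2.156
v 0.918 2.823 -2.824
v 2.242 2.534 -2.895
v 1.537 2.959 -2.243
v 2.252 2.82 -3.07
v 1.547 3.245 -2.419
v 2.167 3.042 -3.307
v 1.462 3.467 -2.656
v 1.998 3.165 -3.57
v 1.293 3.59 -2.919
v 1.773 3.172 -3.819
v 1.068 3.597 -3.167
v 1.524 3.06 -4.015
v 0.819 3.486 -3.363
v 1.291 2.848 -4.129
v 0.586 3.273 -3.477
v 1.108 2.567 -4.144
v 0.403 2.993 -3.492
v 1.003 2.261 -4.057
v 0.298 2.686 -3.405
v 0.993 1.975 -3.881
v 0.288 2.4 -3.23
v 1.078 1.753 -3.644
v 0.373 2.178 -2.993
v 1.247 1.63 -3.381
v 0.542 2.055 -2.73
v 1.472 1.623 -3.133
v 0.767 2.048 -2.481
v 1.721 1.734 -2.937
v 1.016 2.16 -2.285
v 1.954 1.947 -2.823
v 1.249 2.372 -2.171
v 1.23 0.216 -3.882
v 1.897 -0.066 -4.57
v 1.998 -0.958 -4.107
v 1.33 -0.676 -3.418
v 2.203 0.208 -4.109
v 2.304 -0.684 -3.646
v 2.138 0.485 -3.56
v 2.238 -0.407 -3.097
v 1.725 0.66 -3.135
v 1.826 -0.232 -2.672
v 1.123 0.665 -2.994
v 1.224 -0.227 -2.531
v 0.562 0.498 -3.193
v 0.663 -0.394 -2.73
v 0.256 0.224 -3.654
v 0.357 -0.668 -3.191
v 0.322 -0.053 -4.203
v 0.422 -0.945 -3.74
v 0.734 -0.228 -4.628
v 0.835 -1.12 -4.165
v 1.336 -0.233 -4.769
v 1.437 -1.125 -4.306
v -0.519 -4.476 1.009
v -0.687 -3.638 1.686
v -0.528 -3.817 0.191
v -0.696 -2.979 0.868
v 1.496 -4.221 1.192
v 1.328 -3.383 1.869
v 1.487 -3.562 0.374
v 1.319 -2.724 1.051
f 1 12 6
f 1 6 2
f 1 2 8
f 1 8 11
f 1 11 12
f 2 6 10
f 6 12 5
f 12 11 3
f 11 8 7
f 8 2 9
f 4 10 5
f 4 5 3
f 4 3 7
f 4 7 9
f 4 9 10
f 5 10 6
f 3 5 12
f 7 3 11
f 9 7 8
f 10 9 2
f 14 13 17
f 14 17 15
f 15 17 18
f 15 18 16
f 17 13 19
f 17 19 18
f 18 19 20
f 18 20 16
f 19 13 21
f 19 21 20
f 20 21 22
f 20 22 16
f 21 13 23
f 21 23 22
f 22 23 24
f 22 24 16
f 23 13 25
f 23 25 24
f 24 25 26
f 24 26 16
f 25 13 27
f 25 27 26
f 26 27 28
f 26 28 16
f 27 13 29
f 27 29 28
f 28 29 30
f 28 30 16
f 29 13 14
f 29 14 30
f 30 14 15
f 30 15 16
f 32 31 35
f 32 35 33
f 33 35 36
f 33 36 34
f 35 31 37
f 35 37 36
f 36 37 38
f 36 38 34
f 37 31 39
f 37 39 38
f 38 39 40
f 38 40 34
f 39 31 41
f 39 41 40
f 40 41 42
f 40 42 34
f 41 31 43
f 41 43 42
f 42 43 44
f 42 44 34
f 43 31 45
f 43 45 44
f 44 45 46
f 44 46 34
f 45 31 47
f 45 47 46
f 46 47 48
f 46 48 34
f 47 31 49
f 47 49 48
f 48 49 50
f 48 50 34
f 49 31 51
f 49 51 50
f 50 51 52
f 50 52 34
f 51 31 53
f 51 53 52
f 52 53 54
f 52 54 34
f 53 31 55
f 53 55 54
f 54 55 56
f 54 56 34
f 55 31 57
f 55 57 56
f 56 57 58
f 56 58 34
f 57 31 59
f 57 59 58
f 58 59 60
f 58 60 34
f 59 31 61
f 59 61 60
f 60 61 62
f 60 62 34
f 61 31 63
f 61 63 62
f 62 63 64
f 62 64 34
f 63 31 32
f 63 32 64
f 64 32 33
f 64 33 34
f 66 65 69
f 66 69 67
f 67 69 70
f 67 70 68
f 69 65 71
f 69 71 70
f 70 71 72
f 70 72 68
f 71 65 73
f 71 73 72
f 72 73 74
f 72 74 68
f 73 65 75
f 73 75 74
f 74 75 76
f 74 76 68
f 75 65 77
f 75 77 76
f 76 77 78
f 76 78 68
f 77 65 79
f 77 79 78
f 78 79 80
f 78 80 68
f 79 65 81
f 79 81 80
f 80 81 82
f 80 82 68
f 81 65 83
f 81 83 82
f 82 83 84
f 82 84 68
f 83 65 85
f 83 85 84
f 84 85 86
f 84 86 68
f 85 65 66
f 85 66 86
f 86 66 67
f 86 67 68
f 88 90 87
f 91 88 87
f 87 90 89
f 89 91 87
f 88 94 90
f 92 88 91
f 92 94 88
f 90 94 89
f 93 91 89
f 89 94 93
f 93 92 91
f 94 92 93



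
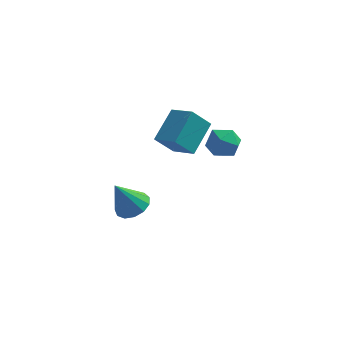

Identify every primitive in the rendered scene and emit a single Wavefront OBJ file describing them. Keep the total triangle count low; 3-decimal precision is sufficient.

v 0.594 -2.028 3.026
v 1.73 -2.872 3.607
v 1.226 -0.425 4.117
v 2.362 -1.268 4.699
v 1.478 -1.612 1.901
v 2.614 -2.455 2.483
v 2.11 -0.008 2.993
v 3.246 -0.852 3.574
v 3.193 -1.512 2.897
v 3.966 -1.085 3.365
v 3.994 -2.915 2.855
v 4.767 -2.488 3.323
v 3.907 -2.637 3.811
v 3.412 -1.77 3.836
v 4.548 -2.23 2.384
v 4.053 -1.363 2.409
v 4.803 -1.529 3.048
v 4.407 -1.781 3.93
v 3.553 -2.219 2.29
v 3.157 -2.471 3.172
v -0.73 -0.857 -3.18
v -0.24 -0.081 -2.782
v -1.55 -1.263 -1.38
v -0.734 0.119 -2.962
v -1.228 0.01 -3.211
v -1.563 -0.374 -3.451
v -1.633 -0.912 -3.605
v -1.417 -1.432 -3.624
v -0.983 -1.769 -3.502
v -0.468 -1.817 -3.278
v -0.036 -1.56 -3.023
v 0.175 -1.079 -2.818
v 0.1 -0.528 -2.728
f 2 4 1
f 5 2 1
f 1 4 3
f 3 5 1
f 2 8 4
f 6 2 5
f 6 8 2
f 4 8 3
f 7 5 3
f 3 8 7
f 7 6 5
f 8 6 7
f 9 20 14
f 9 14 10
f 9 10 16
f 9 16 19
f 9 19 20
f 10 14 18
f 14 20 13
f 20 19 11
f 19 16 15
f 16 10 17
f 12 18 13
f 12 13 11
f 12 11 15
f 12 15 17
f 12 17 18
f 13 18 14
f 11 13 20
f 15 11 19
f 17 15 16
f 18 17 10
f 22 21 24
f 22 24 23
f 24 21 25
f 24 25 23
f 25 21 26
f 25 26 23
f 26 21 27
f 26 27 23
f 27 21 28
f 27 28 23
f 28 21 29
f 28 29 23
f 29 21 30
f 29 30 23
f 30 21 31
f 30 31 23
f 31 21 32
f 31 32 23
f 32 21 33
f 32 33 23
f 33 21 22
f 33 22 23



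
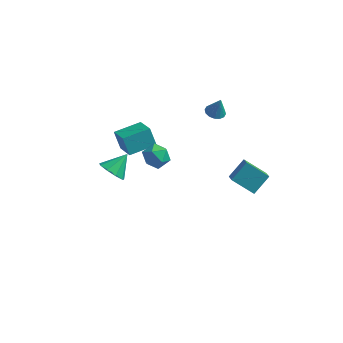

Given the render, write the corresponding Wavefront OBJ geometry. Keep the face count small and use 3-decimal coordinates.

v 4.554 0.941 -2.9
v 3.212 0.905 -1.994
v 4.178 1.647 -3.43
v 2.835 1.611 -2.524
v 5.125 1.909 -2.016
v 3.782 1.873 -1.11
v 4.748 2.615 -2.546
v 3.406 2.579 -1.64
v -0.708 0.851 -0.271
v -0.184 0.175 -0.529
v -1.796 -0.075 -0.051
v -1.272 -0.751 -0.309
v -1.11 -0.329 0.461
v -0.437 0.243 0.326
v -1.543 -0.143 -0.906
v -0.87 0.429 -1.041
v -0.7 -0.44 -0.921
v -0.432 -0.555 -0.076
v -1.548 0.655 -0.504
v -1.28 0.54 0.341
v 1.508 3.032 1.85
v 2.086 2.86 1.706
v 1.812 3.068 3.03
v 2.09 3.181 1.695
v 1.937 3.462 1.726
v 1.67 3.628 1.79
v 1.359 3.634 1.87
v 1.088 3.479 1.944
v 0.93 3.204 1.993
v 0.926 2.883 2.004
v 1.078 2.603 1.973
v 1.346 2.437 1.909
v 1.656 2.431 1.829
v 1.927 2.586 1.755
v -1.919 -4.476 2.511
v -1.216 -4.469 2.034
v -1.361 -3.504 3.349
v -1.596 -4.078 1.833
v -2.128 -3.873 1.95
v -2.562 -3.95 2.329
v -2.695 -4.274 2.793
v -2.466 -4.692 3.125
v -1.981 -5.009 3.17
v -1.467 -5.077 2.906
v -1.165 -4.864 2.458
v -3.709 1.524 -1.942
v -4.216 1.846 -0.858
v -2.505 2.72 -1.735
v -3.012 3.042 -0.65
v -2.728 0.398 -1.15
v -3.235 0.72 -0.065
v -1.524 1.594 -0.942
v -2.031 1.916 0.142
f 2 4 1
f 5 2 1
f 1 4 3
f 3 5 1
f 2 8 4
f 6 2 5
f 6 8 2
f 4 8 3
f 7 5 3
f 3 8 7
f 7 6 5
f 8 6 7
f 9 20 14
f 9 14 10
f 9 10 16
f 9 16 19
f 9 19 20
f 10 14 18
f 14 20 13
f 20 19 11
f 19 16 15
f 16 10 17
f 12 18 13
f 12 13 11
f 12 11 15
f 12 15 17
f 12 17 18
f 13 18 14
f 11 13 20
f 15 11 19
f 17 15 16
f 18 17 10
f 22 21 24
f 22 24 23
f 24 21 25
f 24 25 23
f 25 21 26
f 25 26 23
f 26 21 27
f 26 27 23
f 27 21 28
f 27 28 23
f 28 21 29
f 28 29 23
f 29 21 30
f 29 30 23
f 30 21 31
f 30 31 23
f 31 21 32
f 31 32 23
f 32 21 33
f 32 33 23
f 33 21 34
f 33 34 23
f 34 21 22
f 34 22 23
f 36 35 38
f 36 38 37
f 38 35 39
f 38 39 37
f 39 35 40
f 39 40 37
f 40 35 41
f 40 41 37
f 41 35 42
f 41 42 37
f 42 35 43
f 42 43 37
f 43 35 44
f 43 44 37
f 44 35 45
f 44 45 37
f 45 35 36
f 45 36 37
f 47 49 46
f 50 47 46
f 46 49 48
f 48 50 46
f 47 53 49
f 51 47 50
f 51 53 47
f 49 53 48
f 52 50 48
f 48 53 52
f 52 51 50
f 53 51 52



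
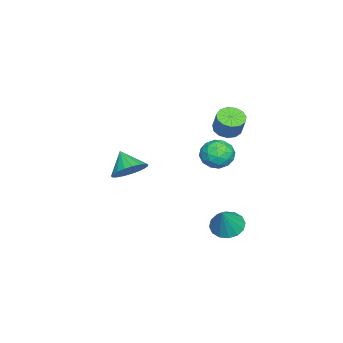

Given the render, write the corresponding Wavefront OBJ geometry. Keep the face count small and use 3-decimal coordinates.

v -0.426 2.325 1.634
v 0.303 2.105 1.146
v -0.623 0.915 1.974
v 0.106 0.695 1.486
v 0.201 1.158 2.257
v 0.323 2.029 2.047
v -0.643 0.991 1.073
v -0.521 1.862 0.863
v 0.169 1.28 0.799
v 0.69 1.384 1.531
v -1.01 1.636 1.589
v -0.489 1.74 2.321
v -0.044 2.338 1.36
v -0.276 0.682 1.76
v -0.22 0.954 2.213
v 0.208 0.825 1.926
v -0.033 2.294 1.889
v 0.396 2.165 1.603
v 0.336 1.609 2.256
v -0.716 0.855 1.517
v -0.287 0.726 1.231
v -0.528 2.195 1.194
v -0.1 2.066 0.907
v -0.656 1.411 0.864
v 0.306 1.724 0.869
v 0.19 0.896 1.07
v -0.25 1.07 0.827
v -0.179 1.582 0.703
v 0.612 1.785 1.3
v 0.496 0.957 1.5
v 0.552 1.229 1.953
v 0.623 1.741 1.829
v 0.533 1.301 1.096
v -0.816 2.063 1.62
v -0.932 1.235 1.82
v -0.943 1.279 1.291
v -0.872 1.791 1.167
v -0.51 2.124 2.05
v -0.626 1.296 2.251
v -0.141 1.438 2.417
v -0.07 1.95 2.293
v -0.853 1.719 2.024
v -1.012 1.846 -3.85
v -0.485 2.489 -4.168
v -0.068 1.794 -2.39
v -0.821 2.71 -3.943
v -1.208 2.7 -3.693
v -1.542 2.461 -3.486
v -1.735 2.057 -3.376
v -1.734 1.597 -3.393
v -1.539 1.203 -3.533
v -1.203 0.982 -3.758
v -0.816 0.992 -4.007
v -0.482 1.231 -4.215
v -0.289 1.635 -4.325
v -0.29 2.095 -4.308
v -1.868 1.583 2.424
v -1.399 1.024 2.395
v -0.984 1.318 3.426
v -1.452 1.877 3.456
v -1.206 1.345 2.226
v -0.791 1.64 3.257
v -1.224 1.742 2.12
v -0.809 2.037 3.151
v -1.446 2.089 2.11
v -1.03 2.383 3.141
v -1.801 2.274 2.2
v -1.386 2.569 3.231
v -2.178 2.24 2.362
v -1.763 2.535 3.393
v -2.456 1.998 2.543
v -2.041 2.292 3.574
v -2.548 1.623 2.687
v -2.132 1.918 3.718
v -2.423 1.236 2.747
v -2.008 1.53 3.778
v -2.122 0.959 2.705
v -1.707 1.253 3.736
v -1.74 0.88 2.574
v -1.325 1.174 3.605
v -2.27 -3.427 -1.567
v -1.656 -3.116 -0.855
v -2.97 -4.133 -0.653
v -1.946 -2.824 -0.852
v -2.292 -2.636 -0.972
v -2.634 -2.585 -1.195
v -2.913 -2.679 -1.482
v -3.081 -2.903 -1.784
v -3.109 -3.218 -2.048
v -2.991 -3.568 -2.229
v -2.749 -3.894 -2.296
v -2.424 -4.14 -2.236
v -2.072 -4.262 -2.061
v -1.755 -4.24 -1.8
v -1.526 -4.077 -1.498
v -1.426 -3.802 -1.209
v -1.472 -3.462 -0.981
f 1 38 17
f 38 12 41
f 17 41 6
f 38 41 17
f 1 17 13
f 17 6 18
f 13 18 2
f 17 18 13
f 1 13 22
f 13 2 23
f 22 23 8
f 13 23 22
f 1 22 34
f 22 8 37
f 34 37 11
f 22 37 34
f 1 34 38
f 34 11 42
f 38 42 12
f 34 42 38
f 2 18 29
f 18 6 32
f 29 32 10
f 18 32 29
f 6 41 19
f 41 12 40
f 19 40 5
f 41 40 19
f 12 42 39
f 42 11 35
f 39 35 3
f 42 35 39
f 11 37 36
f 37 8 24
f 36 24 7
f 37 24 36
f 8 23 28
f 23 2 25
f 28 25 9
f 23 25 28
f 4 30 16
f 30 10 31
f 16 31 5
f 30 31 16
f 4 16 14
f 16 5 15
f 14 15 3
f 16 15 14
f 4 14 21
f 14 3 20
f 21 20 7
f 14 20 21
f 4 21 26
f 21 7 27
f 26 27 9
f 21 27 26
f 4 26 30
f 26 9 33
f 30 33 10
f 26 33 30
f 5 31 19
f 31 10 32
f 19 32 6
f 31 32 19
f 3 15 39
f 15 5 40
f 39 40 12
f 15 40 39
f 7 20 36
f 20 3 35
f 36 35 11
f 20 35 36
f 9 27 28
f 27 7 24
f 28 24 8
f 27 24 28
f 10 33 29
f 33 9 25
f 29 25 2
f 33 25 29
f 44 43 46
f 44 46 45
f 46 43 47
f 46 47 45
f 47 43 48
f 47 48 45
f 48 43 49
f 48 49 45
f 49 43 50
f 49 50 45
f 50 43 51
f 50 51 45
f 51 43 52
f 51 52 45
f 52 43 53
f 52 53 45
f 53 43 54
f 53 54 45
f 54 43 55
f 54 55 45
f 55 43 56
f 55 56 45
f 56 43 44
f 56 44 45
f 58 57 61
f 58 61 59
f 59 61 62
f 59 62 60
f 61 57 63
f 61 63 62
f 62 63 64
f 62 64 60
f 63 57 65
f 63 65 64
f 64 65 66
f 64 66 60
f 65 57 67
f 65 67 66
f 66 67 68
f 66 68 60
f 67 57 69
f 67 69 68
f 68 69 70
f 68 70 60
f 69 57 71
f 69 71 70
f 70 71 72
f 70 72 60
f 71 57 73
f 71 73 72
f 72 73 74
f 72 74 60
f 73 57 75
f 73 75 74
f 74 75 76
f 74 76 60
f 75 57 77
f 75 77 76
f 76 77 78
f 76 78 60
f 77 57 79
f 77 79 78
f 78 79 80
f 78 80 60
f 79 57 58
f 79 58 80
f 80 58 59
f 80 59 60
f 82 81 84
f 82 84 83
f 84 81 85
f 84 85 83
f 85 81 86
f 85 86 83
f 86 81 87
f 86 87 83
f 87 81 88
f 87 88 83
f 88 81 89
f 88 89 83
f 89 81 90
f 89 90 83
f 90 81 91
f 90 91 83
f 91 81 92
f 91 92 83
f 92 81 93
f 92 93 83
f 93 81 94
f 93 94 83
f 94 81 95
f 94 95 83
f 95 81 96
f 95 96 83
f 96 81 97
f 96 97 83
f 97 81 82
f 97 82 83



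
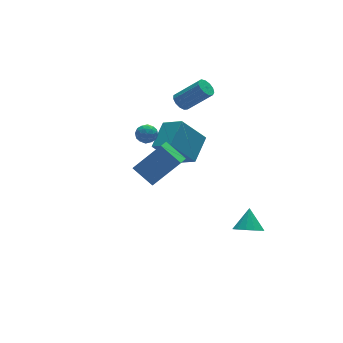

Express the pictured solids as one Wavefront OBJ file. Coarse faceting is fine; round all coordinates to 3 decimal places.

v 2.495 -3.748 -4.224
v 2.968 -4.454 -3.929
v 3.005 -2.952 -3.136
v 3.269 -4.205 -4.252
v 3.325 -3.811 -4.566
v 3.117 -3.397 -4.772
v 2.712 -3.094 -4.803
v 2.238 -2.998 -4.651
v 1.845 -3.141 -4.363
v 1.659 -3.476 -4.03
v 1.739 -3.897 -3.76
v 2.058 -4.271 -3.636
v 2.517 -4.479 -3.699
v 0.232 1.289 0.297
v 1.541 2.46 1.099
v -0.368 2.477 -0.457
v 0.94 3.648 0.344
v 1.6 0.912 -1.384
v 2.908 2.083 -0.583
v 0.999 2.1 -2.139
v 2.308 3.271 -1.337
v -4.074 -2.776 2.926
v -2.595 -3.156 4.495
v -3.354 -1.977 2.44
v -1.875 -2.357 4.01
v -3.445 -3.863 2.07
v -1.966 -4.243 3.64
v -2.725 -3.064 1.585
v -1.246 -3.444 3.154
v -2.649 -0.282 3.085
v -2.404 0.072 3.588
v -1.696 -0.752 2.952
v -1.451 -0.398 3.455
v -1.898 -0.872 3.571
v -2.488 -0.582 3.653
v -1.612 -0.098 2.887
v -2.202 0.192 2.969
v -1.763 0.186 3.466
v -1.94 -0.293 3.889
v -2.16 -0.387 2.651
v -2.337 -0.866 3.074
v -2.611 -0.063 3.349
v -1.489 -0.617 3.191
v -1.753 -0.895 3.26
v -1.609 -0.687 3.555
v -2.66 -0.448 3.387
v -2.516 -0.24 3.682
v -2.218 -0.795 3.672
v -1.584 -0.44 2.858
v -1.44 -0.232 3.153
v -2.491 0.007 2.985
v -2.347 0.215 3.28
v -1.882 0.115 2.868
v -2.09 0.211 3.572
v -1.529 -0.065 3.494
v -1.624 0.111 3.16
v -1.971 0.282 3.208
v -2.194 -0.07 3.821
v -1.633 -0.346 3.742
v -1.896 -0.625 3.81
v -2.243 -0.454 3.859
v -1.817 -0.003 3.749
v -2.467 -0.334 2.798
v -1.906 -0.61 2.719
v -1.857 -0.226 2.681
v -2.204 -0.055 2.73
v -2.571 -0.615 3.046
v -2.01 -0.891 2.968
v -2.129 -0.962 3.332
v -2.476 -0.791 3.38
v -2.283 -0.677 2.791
v 1.787 3.046 2.305
v 2.301 3.205 1.959
v 3.488 2.393 3.349
v 2.973 2.234 3.695
v 2.236 3.484 2.178
v 3.422 2.672 3.568
v 2.028 3.624 2.437
v 3.214 2.812 3.827
v 1.743 3.58 2.654
v 2.929 2.769 4.045
v 1.472 3.367 2.76
v 2.659 2.555 4.151
v 1.302 3.052 2.722
v 2.488 2.24 4.113
v 1.285 2.735 2.551
v 2.471 1.923 3.942
v 1.428 2.516 2.302
v 2.614 1.705 3.693
v 1.684 2.466 2.054
v 2.87 1.654 3.445
v 1.974 2.6 1.885
v 3.16 1.788 3.276
v 2.204 2.875 1.85
v 3.39 2.064 3.24
f 2 1 4
f 2 4 3
f 4 1 5
f 4 5 3
f 5 1 6
f 5 6 3
f 6 1 7
f 6 7 3
f 7 1 8
f 7 8 3
f 8 1 9
f 8 9 3
f 9 1 10
f 9 10 3
f 10 1 11
f 10 11 3
f 11 1 12
f 11 12 3
f 12 1 13
f 12 13 3
f 13 1 2
f 13 2 3
f 15 17 14
f 18 15 14
f 14 17 16
f 16 18 14
f 15 21 17
f 19 15 18
f 19 21 15
f 17 21 16
f 20 18 16
f 16 21 20
f 20 19 18
f 21 19 20
f 23 25 22
f 26 23 22
f 22 25 24
f 24 26 22
f 23 29 25
f 27 23 26
f 27 29 23
f 25 29 24
f 28 26 24
f 24 29 28
f 28 27 26
f 29 27 28
f 30 67 46
f 67 41 70
f 46 70 35
f 67 70 46
f 30 46 42
f 46 35 47
f 42 47 31
f 46 47 42
f 30 42 51
f 42 31 52
f 51 52 37
f 42 52 51
f 30 51 63
f 51 37 66
f 63 66 40
f 51 66 63
f 30 63 67
f 63 40 71
f 67 71 41
f 63 71 67
f 31 47 58
f 47 35 61
f 58 61 39
f 47 61 58
f 35 70 48
f 70 41 69
f 48 69 34
f 70 69 48
f 41 71 68
f 71 40 64
f 68 64 32
f 71 64 68
f 40 66 65
f 66 37 53
f 65 53 36
f 66 53 65
f 37 52 57
f 52 31 54
f 57 54 38
f 52 54 57
f 33 59 45
f 59 39 60
f 45 60 34
f 59 60 45
f 33 45 43
f 45 34 44
f 43 44 32
f 45 44 43
f 33 43 50
f 43 32 49
f 50 49 36
f 43 49 50
f 33 50 55
f 50 36 56
f 55 56 38
f 50 56 55
f 33 55 59
f 55 38 62
f 59 62 39
f 55 62 59
f 34 60 48
f 60 39 61
f 48 61 35
f 60 61 48
f 32 44 68
f 44 34 69
f 68 69 41
f 44 69 68
f 36 49 65
f 49 32 64
f 65 64 40
f 49 64 65
f 38 56 57
f 56 36 53
f 57 53 37
f 56 53 57
f 39 62 58
f 62 38 54
f 58 54 31
f 62 54 58
f 73 72 76
f 73 76 74
f 74 76 77
f 74 77 75
f 76 72 78
f 76 78 77
f 77 78 79
f 77 79 75
f 78 72 80
f 78 80 79
f 79 80 81
f 79 81 75
f 80 72 82
f 80 82 81
f 81 82 83
f 81 83 75
f 82 72 84
f 82 84 83
f 83 84 85
f 83 85 75
f 84 72 86
f 84 86 85
f 85 86 87
f 85 87 75
f 86 72 88
f 86 88 87
f 87 88 89
f 87 89 75
f 88 72 90
f 88 90 89
f 89 90 91
f 89 91 75
f 90 72 92
f 90 92 91
f 91 92 93
f 91 93 75
f 92 72 94
f 92 94 93
f 93 94 95
f 93 95 75
f 94 72 73
f 94 73 95
f 95 73 74
f 95 74 75



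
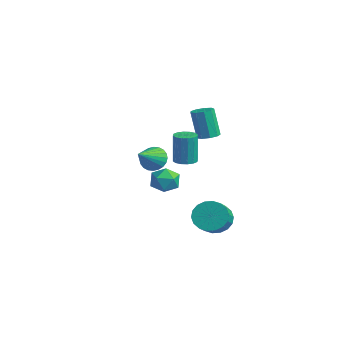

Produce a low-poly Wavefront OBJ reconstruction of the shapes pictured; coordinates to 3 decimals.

v 3.335 0.129 -3.784
v 3.972 0.983 -3.609
v 4.942 0.086 -2.76
v 4.305 -0.769 -2.936
v 3.665 1.001 -3.24
v 4.635 0.104 -2.391
v 3.293 0.846 -2.978
v 4.263 -0.051 -2.129
v 2.929 0.549 -2.876
v 3.899 -0.348 -2.027
v 2.646 0.169 -2.954
v 3.615 -0.728 -2.105
v 2.499 -0.219 -3.197
v 3.468 -1.117 -2.348
v 2.517 -0.539 -3.555
v 3.487 -1.436 -2.707
v 2.698 -0.726 -3.96
v 3.668 -1.623 -3.111
v 3.005 -0.744 -4.329
v 3.975 -1.641 -3.48
v 3.377 -0.589 -4.591
v 4.347 -1.486 -3.742
v 3.741 -0.292 -4.693
v 4.711 -1.189 -3.844
v 4.025 0.088 -4.615
v 4.994 -0.809 -3.766
v 4.172 0.477 -4.372
v 5.141 -0.421 -3.523
v 4.153 0.796 -4.013
v 5.123 -0.101 -3.165
v 3.492 -1.903 1.356
v 4.023 -1.448 1.368
v 3.939 -1.401 3.316
v 3.408 -1.857 3.304
v 3.724 -1.243 1.35
v 3.641 -1.197 3.298
v 3.363 -1.215 1.334
v 3.28 -1.169 3.282
v 3.037 -1.372 1.324
v 2.953 -1.326 3.272
v 2.832 -1.671 1.322
v 2.749 -1.625 3.27
v 2.804 -2.032 1.33
v 2.721 -1.986 3.277
v 2.961 -2.359 1.344
v 2.877 -2.312 3.292
v 3.259 -2.563 1.362
v 3.176 -2.517 3.31
v 3.62 -2.591 1.378
v 3.537 -2.545 3.326
v 3.947 -2.434 1.388
v 3.863 -2.388 3.336
v 4.151 -2.135 1.39
v 4.068 -2.089 3.338
v 4.179 -1.774 1.383
v 4.096 -1.728 3.33
v -0.681 1.988 0.874
v -0.025 2.22 1.06
v -0.523 2.065 3.012
v -1.179 1.832 2.826
v -0.332 2.602 1.012
v -0.83 2.447 2.964
v -0.803 2.697 0.9
v -1.301 2.542 2.851
v -1.216 2.459 0.775
v -1.714 2.304 2.727
v -1.379 2.001 0.697
v -1.877 1.846 2.649
v -1.215 1.537 0.702
v -1.713 1.381 2.654
v -0.802 1.283 0.787
v -1.3 1.128 2.739
v -0.332 1.359 0.913
v -0.83 1.204 2.865
v -0.025 1.729 1.021
v -0.523 1.574 2.973
v -4.007 1.482 -4.201
v -3.45 1.591 -3.328
v -3.85 -0.191 -4.092
v -3.293 -0.082 -3.219
v -4.309 0.147 -3.22
v -4.405 1.181 -3.288
v -2.895 0.219 -4.132
v -2.991 1.253 -4.2
v -2.762 0.811 -3.286
v -3.636 0.766 -2.722
v -3.664 0.634 -4.698
v -4.538 0.589 -4.134
v 1.265 -2.713 0.796
v 2.042 -2.519 0.431
v 2.095 -4.147 1.804
v 2.048 -2.32 0.711
v 1.934 -2.18 1.003
v 1.719 -2.121 1.264
v 1.434 -2.153 1.453
v 1.124 -2.269 1.543
v 0.835 -2.454 1.518
v 0.612 -2.677 1.384
v 0.488 -2.906 1.16
v 0.482 -3.106 0.881
v 0.596 -3.245 0.589
v 0.812 -3.304 0.328
v 1.096 -3.273 0.138
v 1.406 -3.156 0.049
v 1.695 -2.972 0.073
v 1.918 -2.748 0.207
f 2 1 5
f 2 5 3
f 3 5 6
f 3 6 4
f 5 1 7
f 5 7 6
f 6 7 8
f 6 8 4
f 7 1 9
f 7 9 8
f 8 9 10
f 8 10 4
f 9 1 11
f 9 11 10
f 10 11 12
f 10 12 4
f 11 1 13
f 11 13 12
f 12 13 14
f 12 14 4
f 13 1 15
f 13 15 14
f 14 15 16
f 14 16 4
f 15 1 17
f 15 17 16
f 16 17 18
f 16 18 4
f 17 1 19
f 17 19 18
f 18 19 20
f 18 20 4
f 19 1 21
f 19 21 20
f 20 21 22
f 20 22 4
f 21 1 23
f 21 23 22
f 22 23 24
f 22 24 4
f 23 1 25
f 23 25 24
f 24 25 26
f 24 26 4
f 25 1 27
f 25 27 26
f 26 27 28
f 26 28 4
f 27 1 29
f 27 29 28
f 28 29 30
f 28 30 4
f 29 1 2
f 29 2 30
f 30 2 3
f 30 3 4
f 32 31 35
f 32 35 33
f 33 35 36
f 33 36 34
f 35 31 37
f 35 37 36
f 36 37 38
f 36 38 34
f 37 31 39
f 37 39 38
f 38 39 40
f 38 40 34
f 39 31 41
f 39 41 40
f 40 41 42
f 40 42 34
f 41 31 43
f 41 43 42
f 42 43 44
f 42 44 34
f 43 31 45
f 43 45 44
f 44 45 46
f 44 46 34
f 45 31 47
f 45 47 46
f 46 47 48
f 46 48 34
f 47 31 49
f 47 49 48
f 48 49 50
f 48 50 34
f 49 31 51
f 49 51 50
f 50 51 52
f 50 52 34
f 51 31 53
f 51 53 52
f 52 53 54
f 52 54 34
f 53 31 55
f 53 55 54
f 54 55 56
f 54 56 34
f 55 31 32
f 55 32 56
f 56 32 33
f 56 33 34
f 58 57 61
f 58 61 59
f 59 61 62
f 59 62 60
f 61 57 63
f 61 63 62
f 62 63 64
f 62 64 60
f 63 57 65
f 63 65 64
f 64 65 66
f 64 66 60
f 65 57 67
f 65 67 66
f 66 67 68
f 66 68 60
f 67 57 69
f 67 69 68
f 68 69 70
f 68 70 60
f 69 57 71
f 69 71 70
f 70 71 72
f 70 72 60
f 71 57 73
f 71 73 72
f 72 73 74
f 72 74 60
f 73 57 75
f 73 75 74
f 74 75 76
f 74 76 60
f 75 57 58
f 75 58 76
f 76 58 59
f 76 59 60
f 77 88 82
f 77 82 78
f 77 78 84
f 77 84 87
f 77 87 88
f 78 82 86
f 82 88 81
f 88 87 79
f 87 84 83
f 84 78 85
f 80 86 81
f 80 81 79
f 80 79 83
f 80 83 85
f 80 85 86
f 81 86 82
f 79 81 88
f 83 79 87
f 85 83 84
f 86 85 78
f 90 89 92
f 90 92 91
f 92 89 93
f 92 93 91
f 93 89 94
f 93 94 91
f 94 89 95
f 94 95 91
f 95 89 96
f 95 96 91
f 96 89 97
f 96 97 91
f 97 89 98
f 97 98 91
f 98 89 99
f 98 99 91
f 99 89 100
f 99 100 91
f 100 89 101
f 100 101 91
f 101 89 102
f 101 102 91
f 102 89 103
f 102 103 91
f 103 89 104
f 103 104 91
f 104 89 105
f 104 105 91
f 105 89 106
f 105 106 91
f 106 89 90
f 106 90 91



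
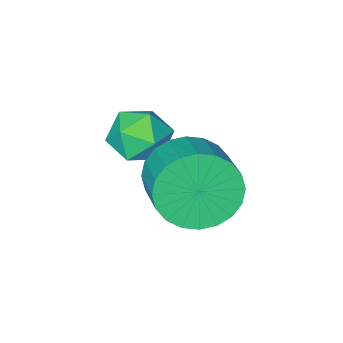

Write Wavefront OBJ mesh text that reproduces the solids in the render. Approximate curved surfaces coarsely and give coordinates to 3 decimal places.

v -1.101 -2.762 -2.692
v -0.583 -2.588 -3.481
v -0.121 -1.405 -2.917
v -0.639 -1.578 -2.128
v -0.906 -2.421 -3.568
v -0.444 -1.237 -3.004
v -1.259 -2.305 -3.521
v -0.797 -1.121 -2.957
v -1.589 -2.259 -3.348
v -1.126 -1.075 -2.785
v -1.843 -2.289 -3.076
v -1.381 -1.106 -2.512
v -1.985 -2.391 -2.744
v -1.523 -1.208 -2.181
v -1.993 -2.55 -2.405
v -1.53 -1.367 -1.841
v -1.864 -2.741 -2.11
v -1.402 -1.558 -1.546
v -1.619 -2.935 -1.903
v -1.157 -1.752 -1.339
v -1.296 -3.103 -1.816
v -0.834 -1.919 -1.252
v -0.943 -3.219 -1.863
v -0.481 -2.035 -1.299
v -0.614 -3.265 -2.035
v -0.151 -2.081 -1.472
v -0.359 -3.234 -2.308
v 0.103 -2.051 -1.744
v -0.217 -3.132 -2.639
v 0.245 -1.949 -2.076
v -0.21 -2.973 -2.979
v 0.253 -1.79 -2.415
v -0.338 -2.782 -3.274
v 0.124 -1.599 -2.71
v -1.267 -3.517 -1.92
v -0.804 -3.32 -2.514
v -0.456 -4.42 -1.586
v 0.007 -4.223 -2.18
v -0.077 -3.74 -1.576
v -0.578 -3.182 -1.782
v -0.682 -4.558 -2.318
v -1.183 -4 -2.524
v -0.442 -3.964 -2.76
v -0.069 -3.458 -2.301
v -1.191 -4.282 -1.799
v -0.818 -3.776 -1.34
f 2 1 5
f 2 5 3
f 3 5 6
f 3 6 4
f 5 1 7
f 5 7 6
f 6 7 8
f 6 8 4
f 7 1 9
f 7 9 8
f 8 9 10
f 8 10 4
f 9 1 11
f 9 11 10
f 10 11 12
f 10 12 4
f 11 1 13
f 11 13 12
f 12 13 14
f 12 14 4
f 13 1 15
f 13 15 14
f 14 15 16
f 14 16 4
f 15 1 17
f 15 17 16
f 16 17 18
f 16 18 4
f 17 1 19
f 17 19 18
f 18 19 20
f 18 20 4
f 19 1 21
f 19 21 20
f 20 21 22
f 20 22 4
f 21 1 23
f 21 23 22
f 22 23 24
f 22 24 4
f 23 1 25
f 23 25 24
f 24 25 26
f 24 26 4
f 25 1 27
f 25 27 26
f 26 27 28
f 26 28 4
f 27 1 29
f 27 29 28
f 28 29 30
f 28 30 4
f 29 1 31
f 29 31 30
f 30 31 32
f 30 32 4
f 31 1 33
f 31 33 32
f 32 33 34
f 32 34 4
f 33 1 2
f 33 2 34
f 34 2 3
f 34 3 4
f 35 46 40
f 35 40 36
f 35 36 42
f 35 42 45
f 35 45 46
f 36 40 44
f 40 46 39
f 46 45 37
f 45 42 41
f 42 36 43
f 38 44 39
f 38 39 37
f 38 37 41
f 38 41 43
f 38 43 44
f 39 44 40
f 37 39 46
f 41 37 45
f 43 41 42
f 44 43 36



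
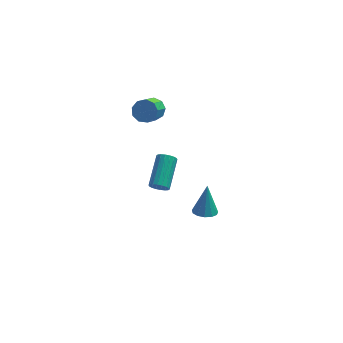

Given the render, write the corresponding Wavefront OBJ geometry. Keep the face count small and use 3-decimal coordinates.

v 1.381 1.307 -4.6
v 1.988 1.711 -4.812
v 1.539 2.013 -2.8
v 1.647 1.961 -4.88
v 1.221 2.003 -4.859
v 0.846 1.824 -4.756
v 0.641 1.48 -4.603
v 0.671 1.082 -4.449
v 0.926 0.755 -4.343
v 1.326 0.603 -4.319
v 1.743 0.674 -4.383
v 2.045 0.947 -4.517
v 2.137 1.333 -4.677
v -1.525 3.848 2.86
v -0.944 3.418 2.626
v -1.414 2.162 3.766
v -1.995 2.592 4
v -0.793 3.72 3.021
v -1.263 2.464 4.161
v -0.985 4.082 3.341
v -1.455 2.827 4.481
v -1.43 4.335 3.436
v -1.9 3.079 4.576
v -1.919 4.359 3.261
v -2.389 3.104 4.401
v -2.223 4.145 2.899
v -2.694 2.889 4.039
v -2.201 3.791 2.518
v -2.672 2.535 3.658
v -1.863 3.464 2.298
v -2.333 2.208 3.438
v -1.366 3.317 2.34
v -1.836 2.061 3.48
v -1.304 -1.259 0.915
v -0.984 -1.109 0.443
v -0.496 0.649 1.333
v -0.816 0.499 1.805
v -1.222 -1.013 0.385
v -0.734 0.745 1.275
v -1.476 -0.967 0.432
v -0.988 0.791 1.322
v -1.696 -0.978 0.575
v -1.208 0.78 1.465
v -1.838 -1.045 0.785
v -1.35 0.713 1.675
v -1.875 -1.154 1.021
v -1.387 0.604 1.911
v -1.798 -1.284 1.236
v -1.31 0.474 2.126
v -1.624 -1.409 1.387
v -1.136 0.349 2.277
v -1.386 -1.505 1.445
v -0.898 0.253 2.335
v -1.132 -1.551 1.398
v -0.644 0.207 2.288
v -0.912 -1.54 1.255
v -0.424 0.218 2.145
v -0.77 -1.473 1.045
v -0.282 0.285 1.935
v -0.733 -1.364 0.809
v -0.245 0.394 1.699
v -0.81 -1.234 0.594
v -0.322 0.524 1.484
f 2 1 4
f 2 4 3
f 4 1 5
f 4 5 3
f 5 1 6
f 5 6 3
f 6 1 7
f 6 7 3
f 7 1 8
f 7 8 3
f 8 1 9
f 8 9 3
f 9 1 10
f 9 10 3
f 10 1 11
f 10 11 3
f 11 1 12
f 11 12 3
f 12 1 13
f 12 13 3
f 13 1 2
f 13 2 3
f 15 14 18
f 15 18 16
f 16 18 19
f 16 19 17
f 18 14 20
f 18 20 19
f 19 20 21
f 19 21 17
f 20 14 22
f 20 22 21
f 21 22 23
f 21 23 17
f 22 14 24
f 22 24 23
f 23 24 25
f 23 25 17
f 24 14 26
f 24 26 25
f 25 26 27
f 25 27 17
f 26 14 28
f 26 28 27
f 27 28 29
f 27 29 17
f 28 14 30
f 28 30 29
f 29 30 31
f 29 31 17
f 30 14 32
f 30 32 31
f 31 32 33
f 31 33 17
f 32 14 15
f 32 15 33
f 33 15 16
f 33 16 17
f 35 34 38
f 35 38 36
f 36 38 39
f 36 39 37
f 38 34 40
f 38 40 39
f 39 40 41
f 39 41 37
f 40 34 42
f 40 42 41
f 41 42 43
f 41 43 37
f 42 34 44
f 42 44 43
f 43 44 45
f 43 45 37
f 44 34 46
f 44 46 45
f 45 46 47
f 45 47 37
f 46 34 48
f 46 48 47
f 47 48 49
f 47 49 37
f 48 34 50
f 48 50 49
f 49 50 51
f 49 51 37
f 50 34 52
f 50 52 51
f 51 52 53
f 51 53 37
f 52 34 54
f 52 54 53
f 53 54 55
f 53 55 37
f 54 34 56
f 54 56 55
f 55 56 57
f 55 57 37
f 56 34 58
f 56 58 57
f 57 58 59
f 57 59 37
f 58 34 60
f 58 60 59
f 59 60 61
f 59 61 37
f 60 34 62
f 60 62 61
f 61 62 63
f 61 63 37
f 62 34 35
f 62 35 63
f 63 35 36
f 63 36 37

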